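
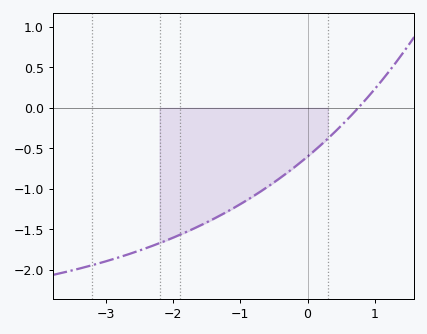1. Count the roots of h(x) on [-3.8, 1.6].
1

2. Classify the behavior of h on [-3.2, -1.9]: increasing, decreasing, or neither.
increasing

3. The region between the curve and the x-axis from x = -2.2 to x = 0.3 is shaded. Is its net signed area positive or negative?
negative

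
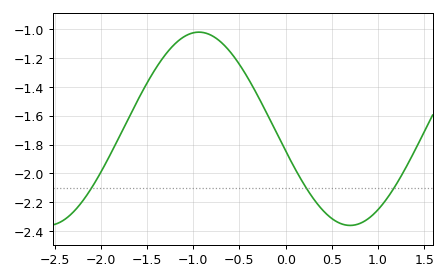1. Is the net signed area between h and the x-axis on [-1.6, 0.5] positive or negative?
negative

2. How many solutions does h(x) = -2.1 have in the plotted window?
3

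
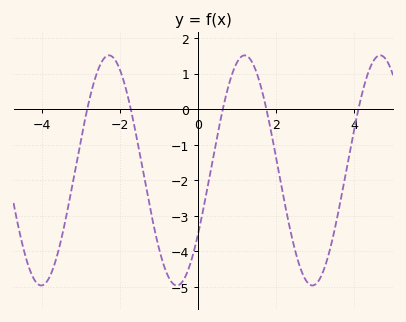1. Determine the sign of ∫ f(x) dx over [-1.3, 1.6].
negative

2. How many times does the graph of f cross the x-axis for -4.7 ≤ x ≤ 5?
5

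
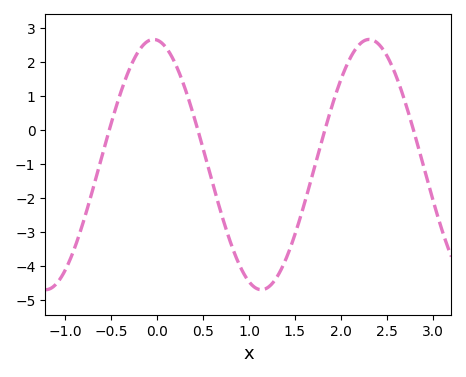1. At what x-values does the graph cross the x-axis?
-0.5, 0.4, 1.8, 2.8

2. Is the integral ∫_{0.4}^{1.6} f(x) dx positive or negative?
negative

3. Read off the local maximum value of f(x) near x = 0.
2.7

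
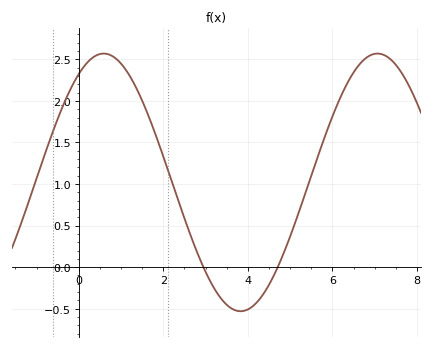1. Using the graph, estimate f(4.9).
0.235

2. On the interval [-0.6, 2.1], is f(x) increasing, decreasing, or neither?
neither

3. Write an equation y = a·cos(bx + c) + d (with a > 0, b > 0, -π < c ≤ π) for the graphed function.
y = 1.55cos(0.97x - 0.572) + 1.02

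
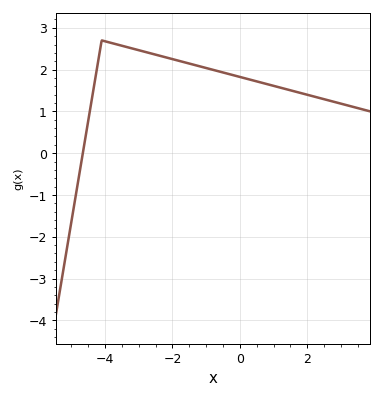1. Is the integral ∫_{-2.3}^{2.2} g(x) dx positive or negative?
positive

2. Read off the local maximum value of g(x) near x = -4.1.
2.7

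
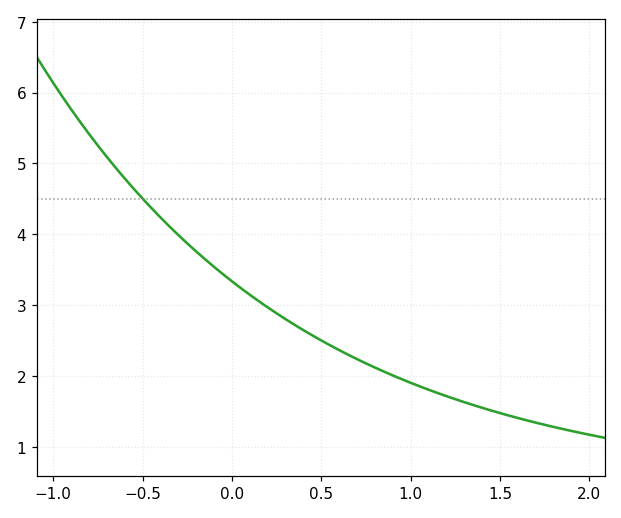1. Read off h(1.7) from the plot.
1.3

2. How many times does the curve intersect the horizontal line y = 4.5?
1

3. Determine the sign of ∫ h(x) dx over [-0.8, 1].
positive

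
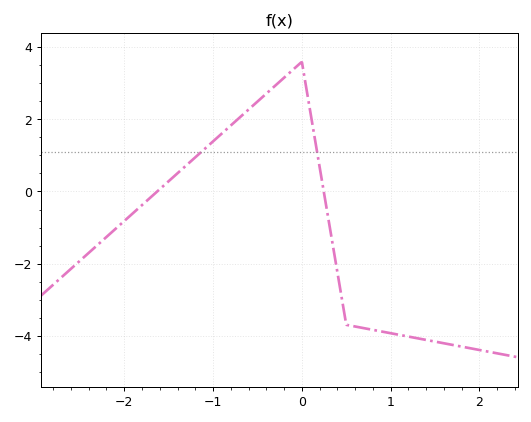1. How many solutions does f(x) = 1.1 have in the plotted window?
2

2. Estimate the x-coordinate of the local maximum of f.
-0.002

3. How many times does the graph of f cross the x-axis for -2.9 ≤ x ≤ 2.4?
2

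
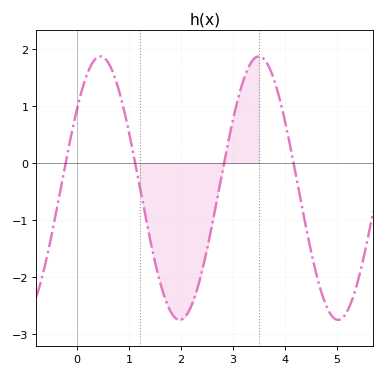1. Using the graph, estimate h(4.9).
-2.68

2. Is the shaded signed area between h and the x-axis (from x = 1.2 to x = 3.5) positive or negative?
negative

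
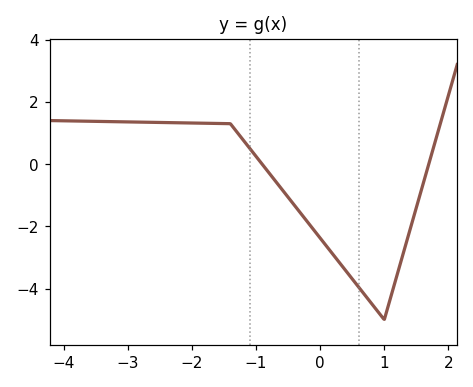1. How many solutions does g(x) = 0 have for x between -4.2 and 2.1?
2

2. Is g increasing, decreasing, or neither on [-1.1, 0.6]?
decreasing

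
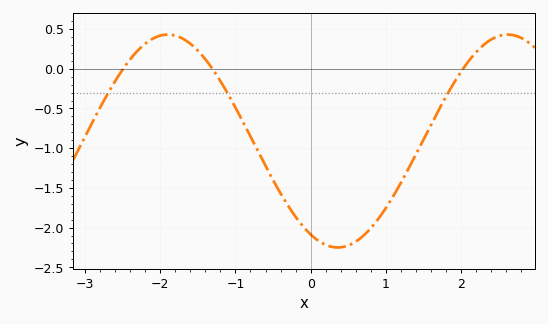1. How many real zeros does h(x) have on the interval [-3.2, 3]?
3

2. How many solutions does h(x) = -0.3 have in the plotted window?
3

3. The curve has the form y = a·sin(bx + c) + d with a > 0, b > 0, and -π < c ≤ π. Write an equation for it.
y = 1.34sin(1.39x - 2.07) - 0.91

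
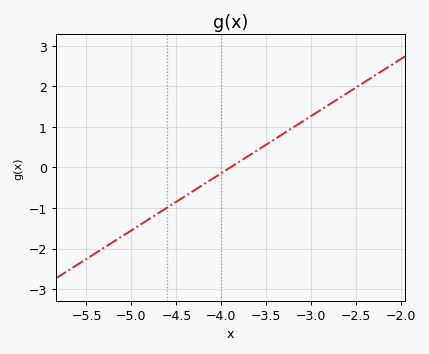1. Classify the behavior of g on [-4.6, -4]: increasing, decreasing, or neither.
increasing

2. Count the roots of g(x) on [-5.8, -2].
1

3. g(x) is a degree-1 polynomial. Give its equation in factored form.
y = 1.41(x + 3.9)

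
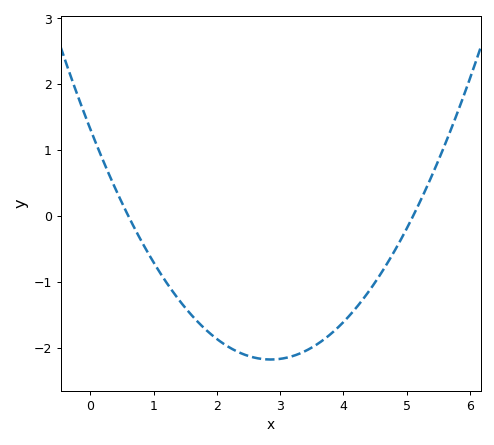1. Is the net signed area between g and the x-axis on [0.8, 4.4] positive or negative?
negative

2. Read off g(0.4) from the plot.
0.404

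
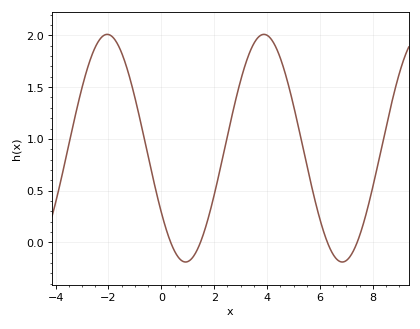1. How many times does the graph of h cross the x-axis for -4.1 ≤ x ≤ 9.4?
4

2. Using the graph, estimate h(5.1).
1.2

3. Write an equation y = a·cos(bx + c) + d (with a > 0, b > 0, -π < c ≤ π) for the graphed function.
y = 1.1cos(1.1x + 2.2) + 0.91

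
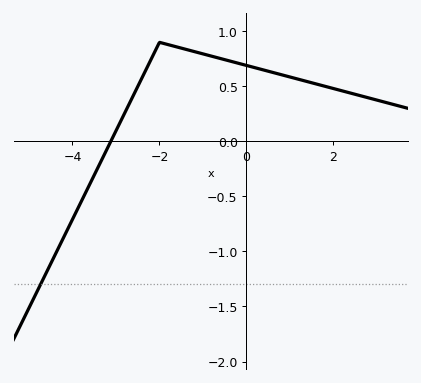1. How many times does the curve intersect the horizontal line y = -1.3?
1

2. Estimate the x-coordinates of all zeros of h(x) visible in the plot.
-3.2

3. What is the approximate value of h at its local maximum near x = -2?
0.9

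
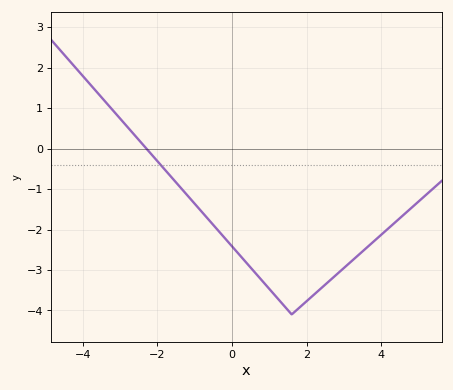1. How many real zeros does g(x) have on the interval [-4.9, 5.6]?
1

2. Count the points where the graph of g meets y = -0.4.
1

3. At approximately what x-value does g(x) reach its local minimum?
1.6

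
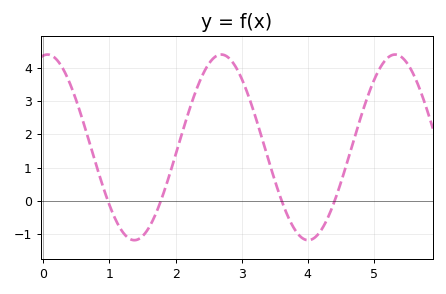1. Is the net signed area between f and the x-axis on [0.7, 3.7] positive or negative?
positive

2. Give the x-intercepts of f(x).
0.977, 1.78, 3.61, 4.41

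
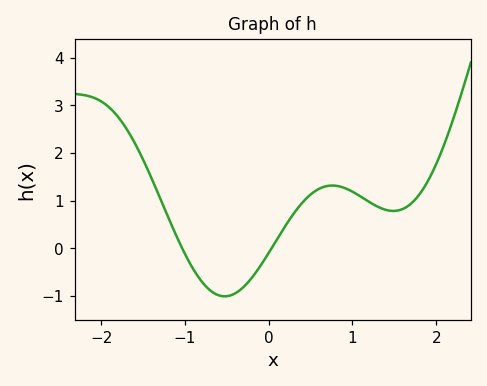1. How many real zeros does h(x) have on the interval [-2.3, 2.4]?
2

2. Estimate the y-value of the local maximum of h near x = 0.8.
1.3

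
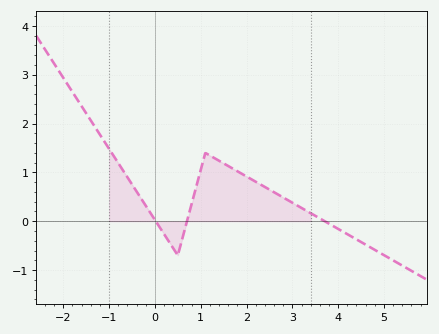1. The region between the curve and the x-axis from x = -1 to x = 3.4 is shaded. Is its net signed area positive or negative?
positive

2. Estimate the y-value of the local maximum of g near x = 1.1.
1.4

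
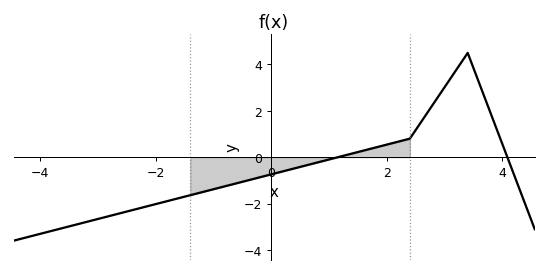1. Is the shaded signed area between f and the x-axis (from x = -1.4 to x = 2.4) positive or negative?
negative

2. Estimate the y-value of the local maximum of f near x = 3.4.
4.4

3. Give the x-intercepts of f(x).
1.2, 4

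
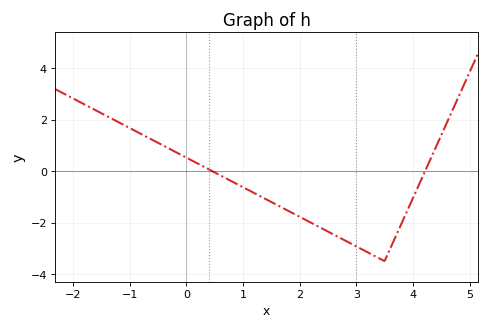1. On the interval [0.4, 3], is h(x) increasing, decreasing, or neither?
decreasing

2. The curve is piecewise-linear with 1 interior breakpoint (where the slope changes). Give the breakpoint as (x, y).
(3.5, -3.5)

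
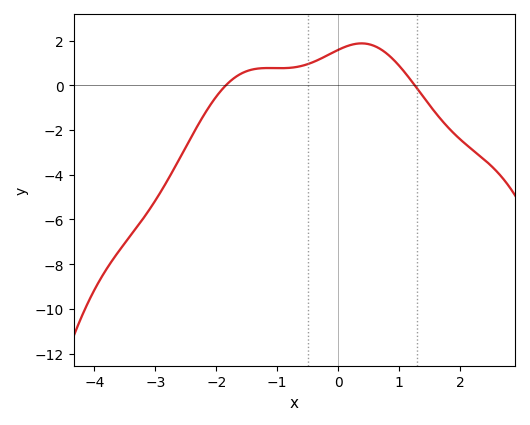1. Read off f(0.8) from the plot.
1.41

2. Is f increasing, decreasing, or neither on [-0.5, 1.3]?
neither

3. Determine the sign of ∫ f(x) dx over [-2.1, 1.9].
positive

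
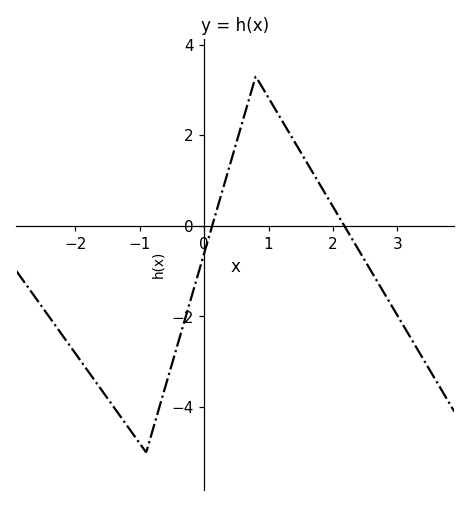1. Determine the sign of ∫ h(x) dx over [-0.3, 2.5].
positive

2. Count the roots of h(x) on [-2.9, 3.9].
2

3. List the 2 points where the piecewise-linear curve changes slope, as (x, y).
(-0.9, -5); (0.8, 3.3)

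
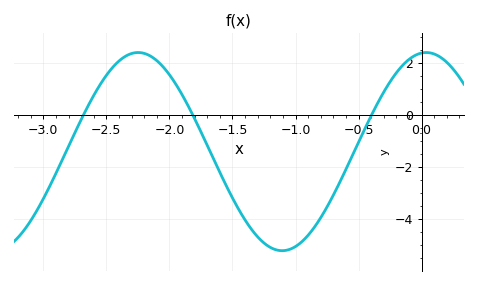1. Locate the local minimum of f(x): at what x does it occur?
-1.11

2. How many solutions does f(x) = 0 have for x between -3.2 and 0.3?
3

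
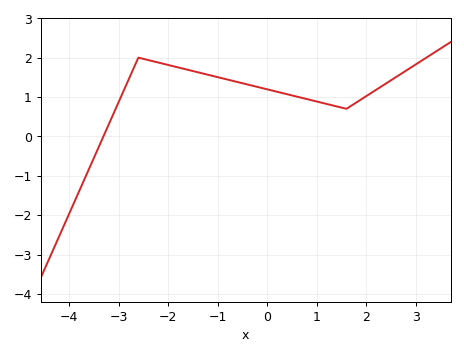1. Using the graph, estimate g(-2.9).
1.1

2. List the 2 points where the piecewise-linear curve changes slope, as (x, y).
(-2.6, 2); (1.6, 0.7)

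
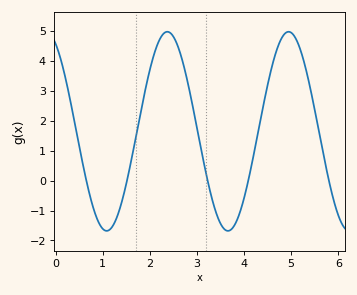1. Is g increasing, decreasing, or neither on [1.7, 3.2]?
neither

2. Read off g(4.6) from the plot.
3.87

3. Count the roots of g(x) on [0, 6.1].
5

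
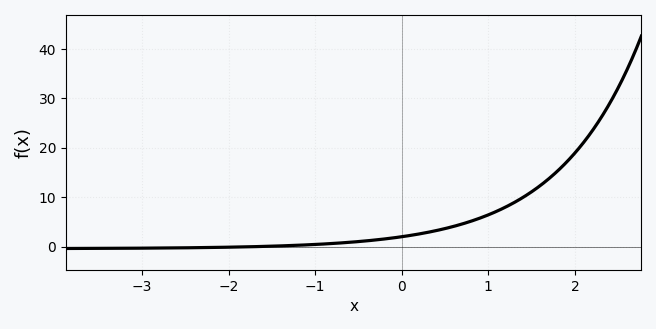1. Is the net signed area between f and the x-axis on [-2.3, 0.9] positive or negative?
positive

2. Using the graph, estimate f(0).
2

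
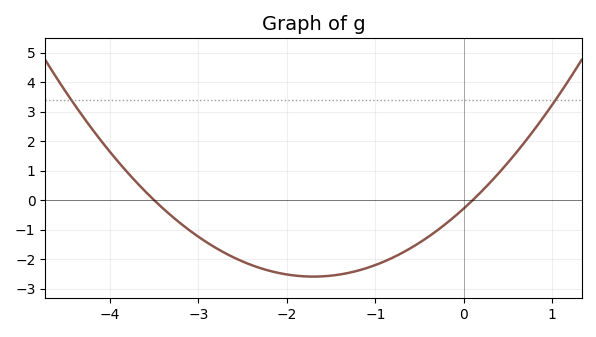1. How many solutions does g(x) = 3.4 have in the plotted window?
2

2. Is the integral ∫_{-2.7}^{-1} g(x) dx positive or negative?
negative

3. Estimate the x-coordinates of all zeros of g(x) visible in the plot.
-3.5, 0.1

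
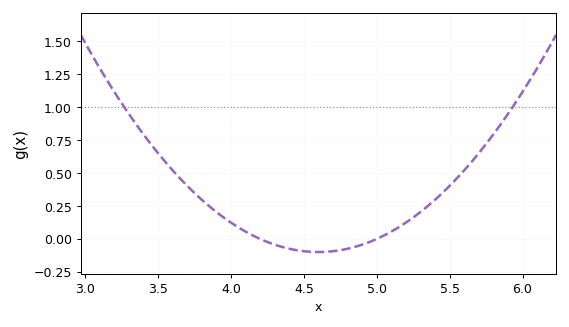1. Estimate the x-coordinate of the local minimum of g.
4.6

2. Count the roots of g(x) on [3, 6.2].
2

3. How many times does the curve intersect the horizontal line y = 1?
2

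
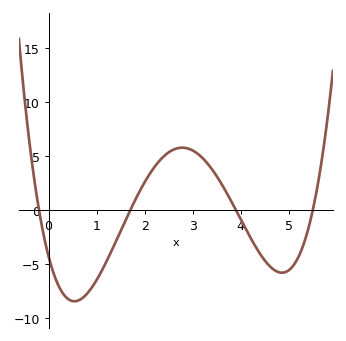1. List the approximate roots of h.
-0.2, 1.7, 3.9, 5.5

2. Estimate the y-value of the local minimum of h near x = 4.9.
-5.8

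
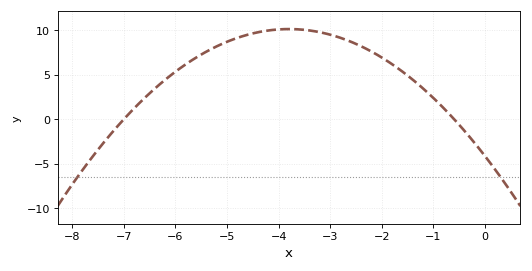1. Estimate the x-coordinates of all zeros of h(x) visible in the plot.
-7, -0.6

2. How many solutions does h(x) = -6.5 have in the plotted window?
2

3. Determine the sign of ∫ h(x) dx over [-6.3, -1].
positive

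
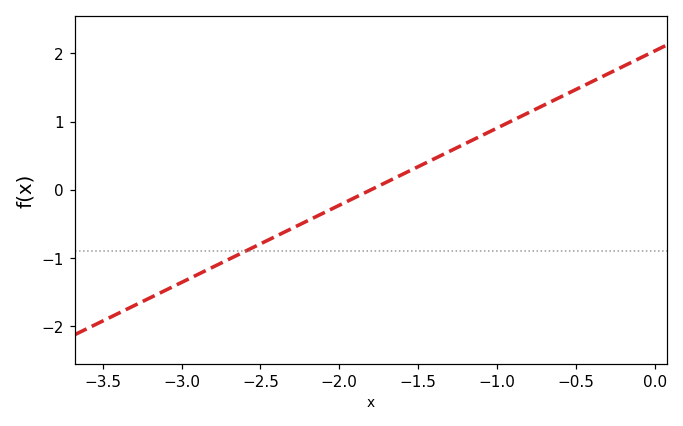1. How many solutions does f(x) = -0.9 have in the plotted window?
1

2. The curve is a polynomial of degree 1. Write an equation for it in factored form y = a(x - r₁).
y = 1.13(x + 1.8)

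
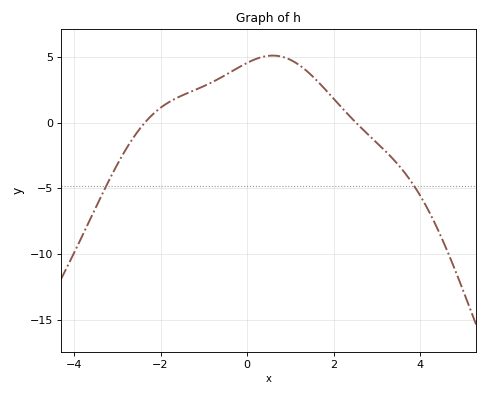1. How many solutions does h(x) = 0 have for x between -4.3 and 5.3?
2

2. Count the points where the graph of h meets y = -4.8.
2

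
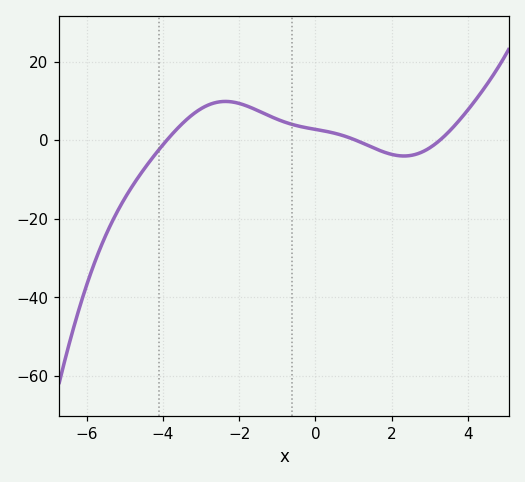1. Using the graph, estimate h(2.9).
-2.49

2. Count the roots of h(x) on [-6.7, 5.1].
3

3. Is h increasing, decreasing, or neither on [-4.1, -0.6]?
neither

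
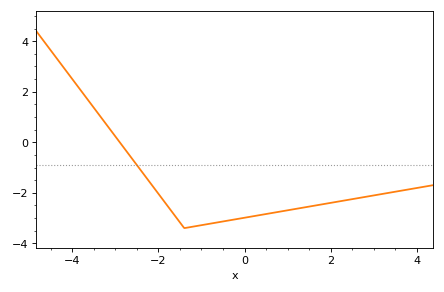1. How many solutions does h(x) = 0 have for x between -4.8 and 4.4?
1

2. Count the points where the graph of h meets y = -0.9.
1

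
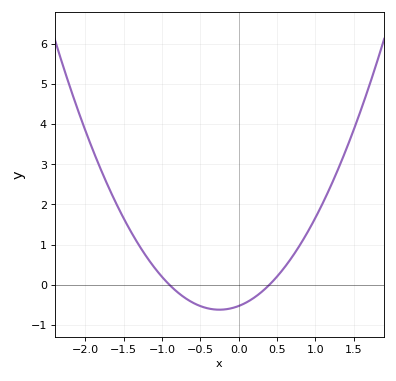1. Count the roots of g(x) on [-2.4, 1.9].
2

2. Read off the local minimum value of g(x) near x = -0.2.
-0.6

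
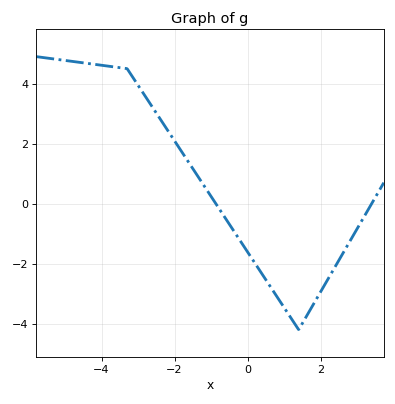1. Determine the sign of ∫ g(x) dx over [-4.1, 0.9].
positive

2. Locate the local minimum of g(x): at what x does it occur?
1.4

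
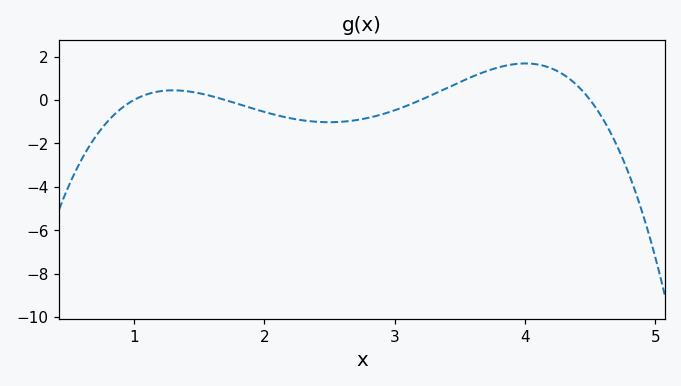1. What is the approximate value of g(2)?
-0.549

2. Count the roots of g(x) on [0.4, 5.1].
4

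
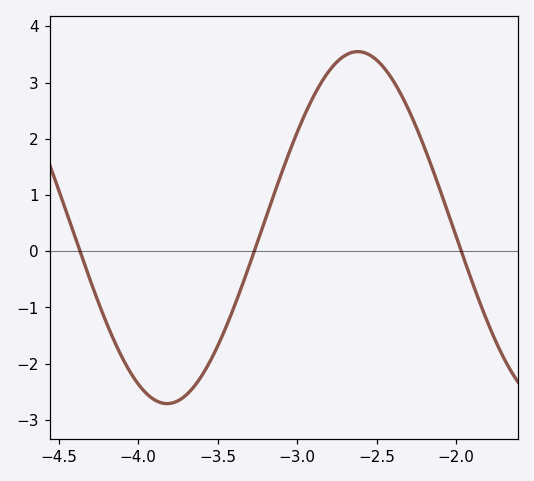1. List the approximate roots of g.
-4.35, -3.25, -1.95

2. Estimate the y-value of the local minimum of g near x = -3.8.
-2.7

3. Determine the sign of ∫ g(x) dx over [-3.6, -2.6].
positive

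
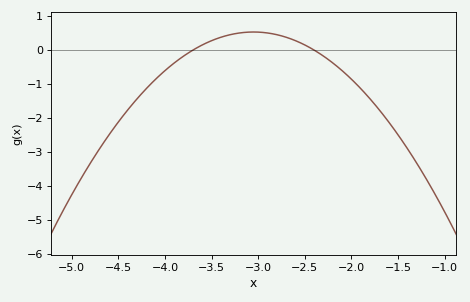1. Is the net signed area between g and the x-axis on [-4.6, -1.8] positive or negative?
negative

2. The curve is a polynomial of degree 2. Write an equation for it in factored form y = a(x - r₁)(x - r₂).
y = -1.26(x + 3.7)(x + 2.4)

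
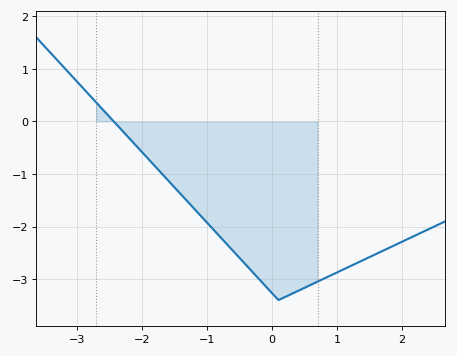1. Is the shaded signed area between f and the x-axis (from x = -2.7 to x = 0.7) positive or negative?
negative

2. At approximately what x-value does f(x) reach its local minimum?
0.1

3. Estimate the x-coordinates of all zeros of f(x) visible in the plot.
-2.43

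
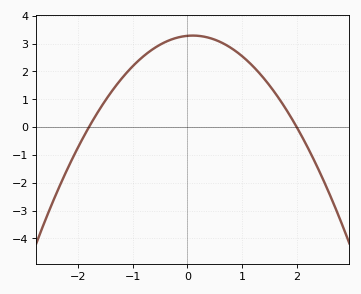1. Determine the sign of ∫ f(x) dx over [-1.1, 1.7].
positive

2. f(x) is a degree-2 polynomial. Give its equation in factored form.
y = -0.91(x + 1.8)(x - 2)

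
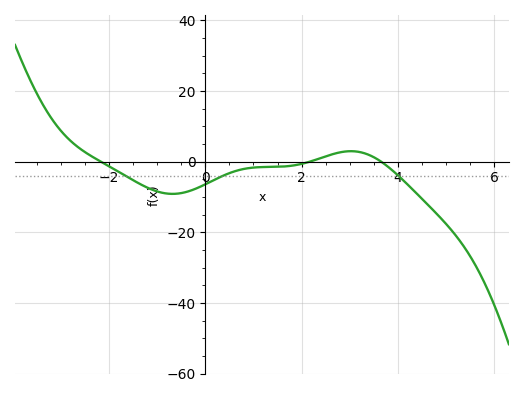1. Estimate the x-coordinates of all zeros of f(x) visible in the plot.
-2.17, 2.17, 3.65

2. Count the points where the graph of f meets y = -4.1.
3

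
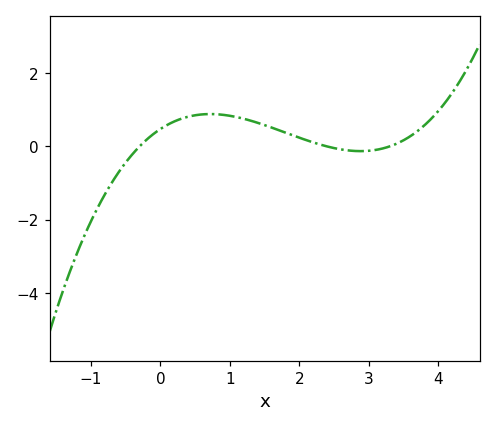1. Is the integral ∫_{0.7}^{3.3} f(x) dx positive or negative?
positive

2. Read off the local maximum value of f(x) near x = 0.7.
0.8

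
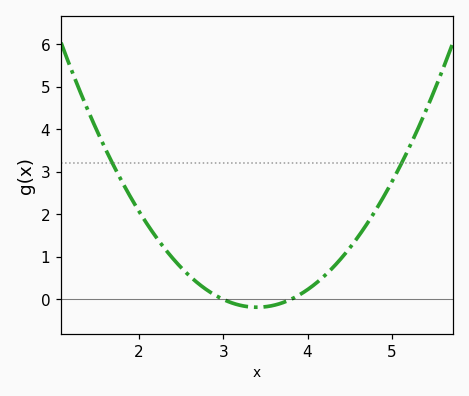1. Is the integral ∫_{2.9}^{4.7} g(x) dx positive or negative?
positive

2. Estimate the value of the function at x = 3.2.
-0.138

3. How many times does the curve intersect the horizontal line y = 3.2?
2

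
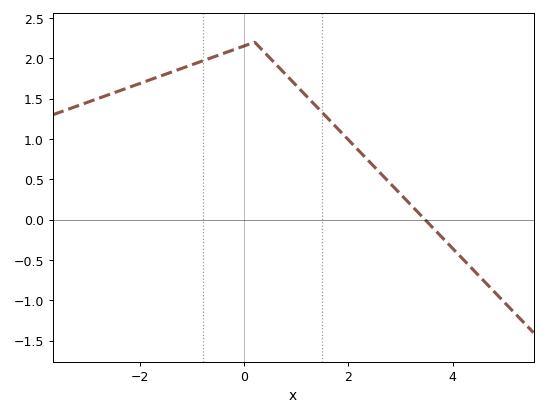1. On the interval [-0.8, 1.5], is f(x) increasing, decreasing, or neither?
neither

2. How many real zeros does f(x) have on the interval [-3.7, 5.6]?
1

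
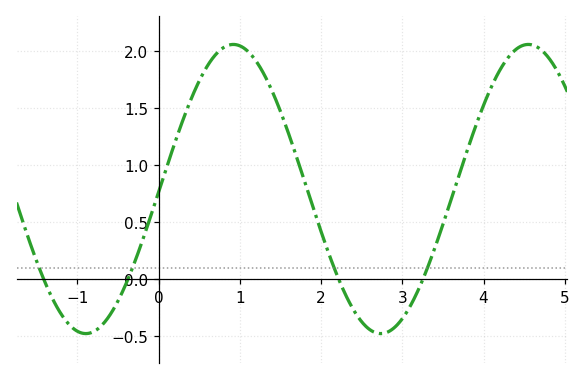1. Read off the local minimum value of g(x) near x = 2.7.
-0.5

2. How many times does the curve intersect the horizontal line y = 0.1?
4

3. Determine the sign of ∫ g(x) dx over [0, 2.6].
positive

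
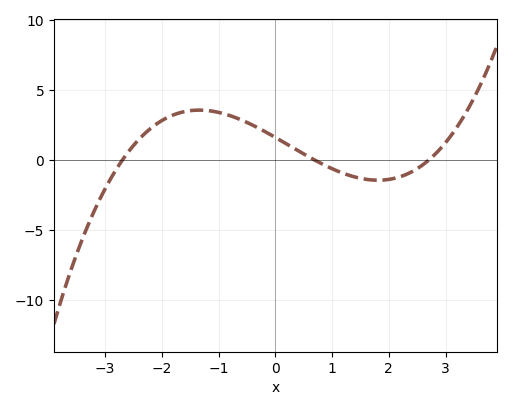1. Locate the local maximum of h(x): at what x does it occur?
-1.4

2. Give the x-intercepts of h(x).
-2.8, 0.8, 2.8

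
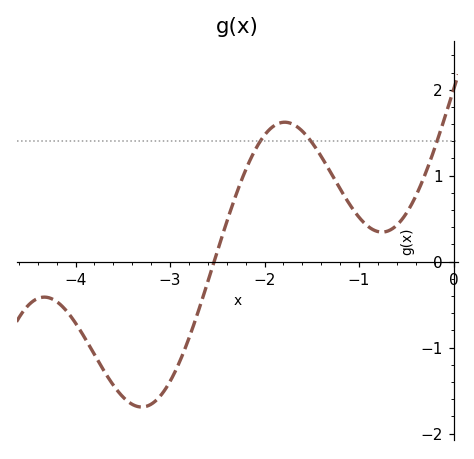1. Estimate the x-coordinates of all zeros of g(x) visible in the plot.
-2.53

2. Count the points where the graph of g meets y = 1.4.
3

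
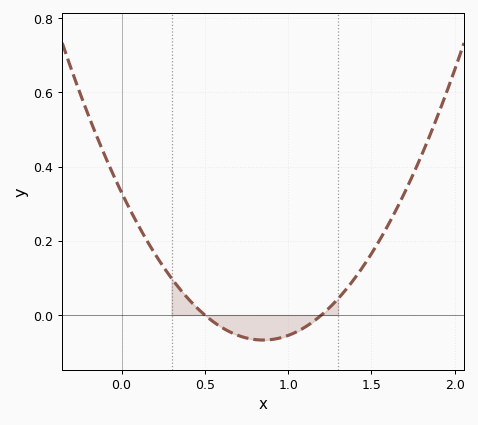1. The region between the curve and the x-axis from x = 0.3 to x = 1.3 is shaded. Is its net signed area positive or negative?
negative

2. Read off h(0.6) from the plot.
-0.04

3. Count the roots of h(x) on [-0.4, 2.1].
2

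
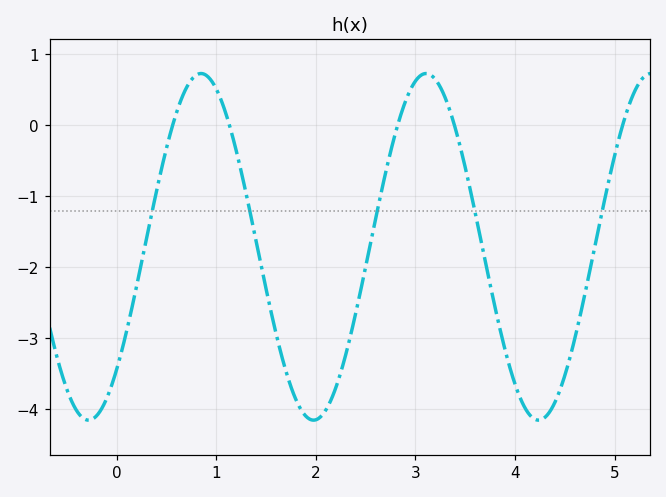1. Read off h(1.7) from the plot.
-3.47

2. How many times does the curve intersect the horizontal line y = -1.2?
5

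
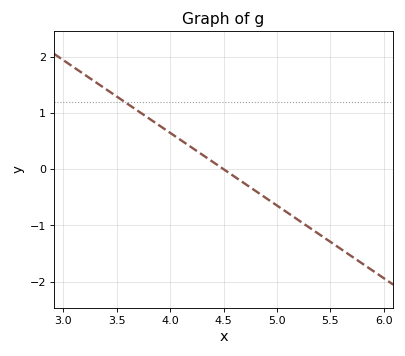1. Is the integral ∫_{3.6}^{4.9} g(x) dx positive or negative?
positive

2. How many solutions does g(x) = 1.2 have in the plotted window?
1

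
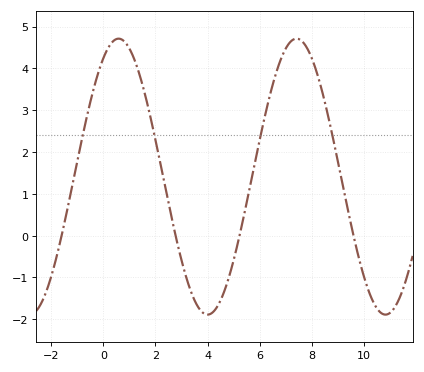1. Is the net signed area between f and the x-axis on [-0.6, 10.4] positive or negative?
positive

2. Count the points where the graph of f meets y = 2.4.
4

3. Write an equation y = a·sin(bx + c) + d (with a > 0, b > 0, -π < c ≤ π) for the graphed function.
y = 3.3sin(0.92x + 1.03) + 1.41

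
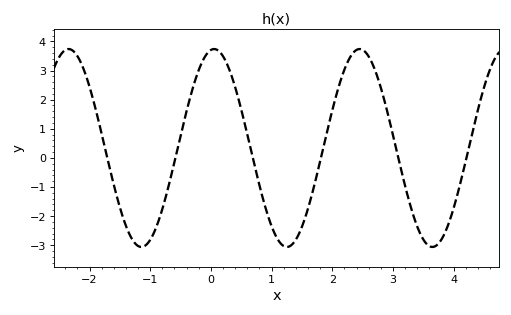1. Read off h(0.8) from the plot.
-0.94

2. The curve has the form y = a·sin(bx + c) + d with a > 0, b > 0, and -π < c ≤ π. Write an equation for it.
y = 3.4sin(2.62x + 1.43) + 0.34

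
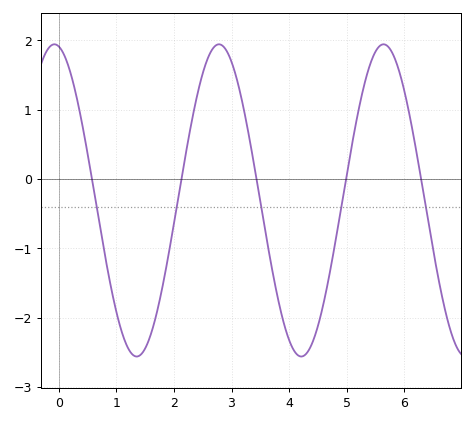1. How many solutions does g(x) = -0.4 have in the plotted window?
5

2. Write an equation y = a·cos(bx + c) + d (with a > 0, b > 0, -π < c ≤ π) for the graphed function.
y = 2.25cos(2.2x + 0.162) - 0.31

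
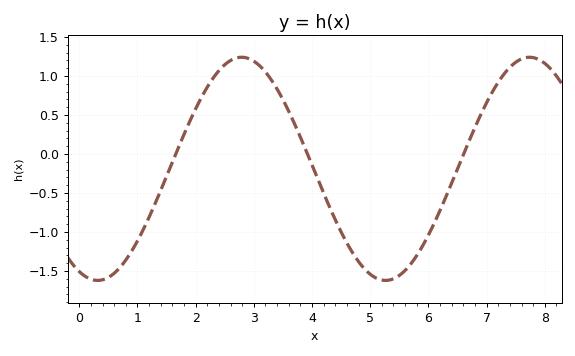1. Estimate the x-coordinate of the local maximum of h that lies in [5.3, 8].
7.8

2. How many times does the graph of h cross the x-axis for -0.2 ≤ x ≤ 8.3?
3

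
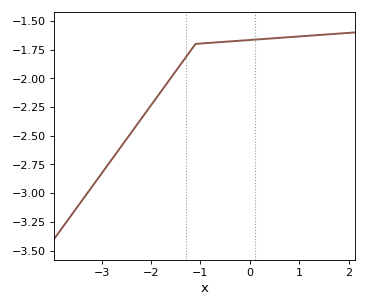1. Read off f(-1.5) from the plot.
-1.95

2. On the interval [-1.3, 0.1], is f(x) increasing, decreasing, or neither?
increasing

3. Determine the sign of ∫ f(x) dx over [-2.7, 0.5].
negative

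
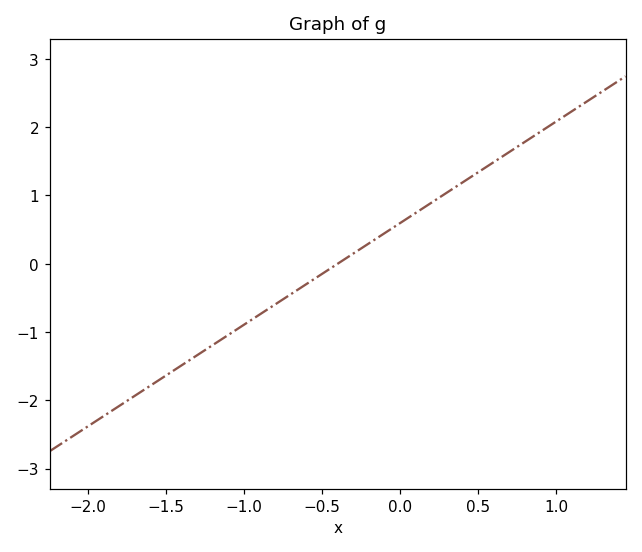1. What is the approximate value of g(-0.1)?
0.4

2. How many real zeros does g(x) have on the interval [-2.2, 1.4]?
1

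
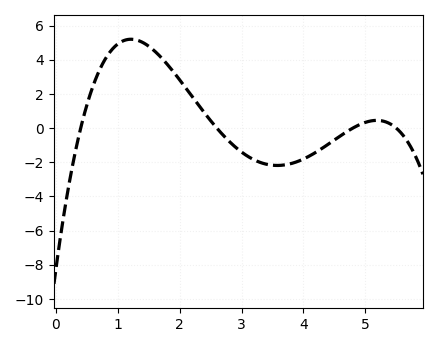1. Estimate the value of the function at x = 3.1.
-1.6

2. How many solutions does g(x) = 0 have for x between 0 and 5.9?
4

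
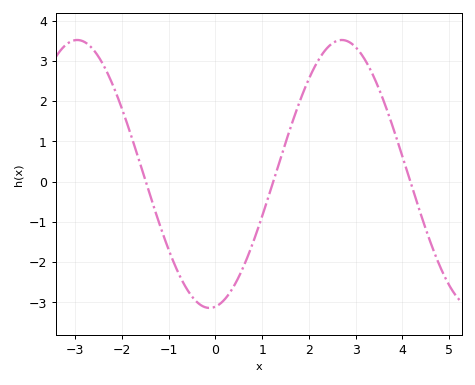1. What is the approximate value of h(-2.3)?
2.67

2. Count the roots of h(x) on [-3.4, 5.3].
3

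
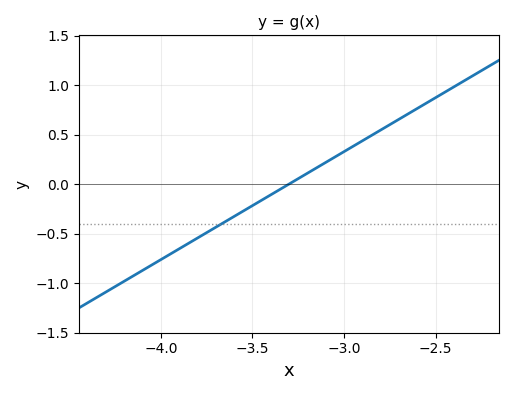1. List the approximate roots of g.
-3.3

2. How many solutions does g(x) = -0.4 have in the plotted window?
1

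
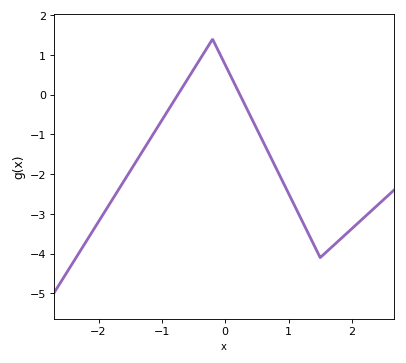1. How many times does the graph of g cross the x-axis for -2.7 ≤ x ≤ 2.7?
2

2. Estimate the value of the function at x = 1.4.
-3.8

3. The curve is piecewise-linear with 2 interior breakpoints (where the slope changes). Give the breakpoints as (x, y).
(-0.2, 1.4); (1.5, -4.1)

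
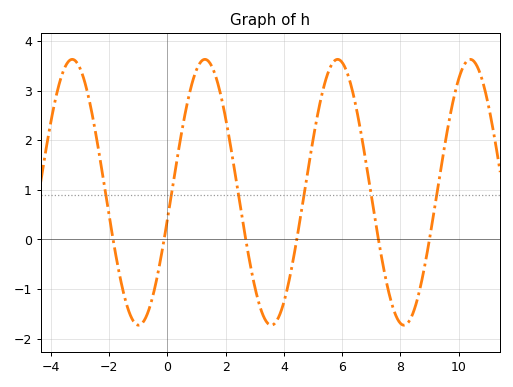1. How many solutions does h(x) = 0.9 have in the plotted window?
6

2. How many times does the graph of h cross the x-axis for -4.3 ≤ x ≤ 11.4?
6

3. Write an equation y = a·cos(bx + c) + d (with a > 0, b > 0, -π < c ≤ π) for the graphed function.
y = 2.68cos(1.4x - 1.8) + 0.95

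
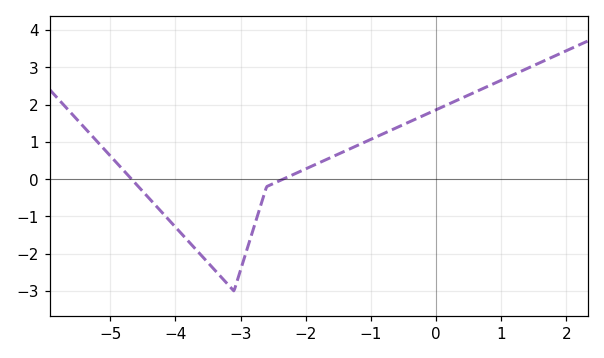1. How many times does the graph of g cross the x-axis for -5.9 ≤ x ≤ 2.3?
2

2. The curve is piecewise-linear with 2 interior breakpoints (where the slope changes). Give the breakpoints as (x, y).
(-3.1, -3); (-2.6, -0.2)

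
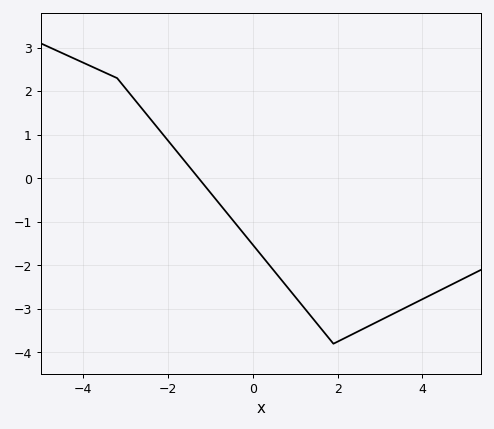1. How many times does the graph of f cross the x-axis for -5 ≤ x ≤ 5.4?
1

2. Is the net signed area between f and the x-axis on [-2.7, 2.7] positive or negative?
negative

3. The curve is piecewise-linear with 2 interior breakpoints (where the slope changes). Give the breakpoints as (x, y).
(-3.2, 2.3); (1.9, -3.8)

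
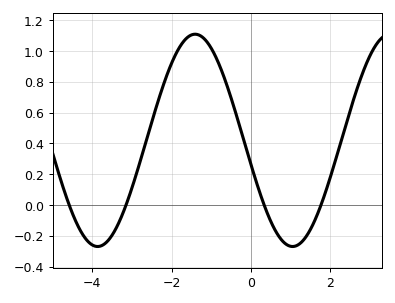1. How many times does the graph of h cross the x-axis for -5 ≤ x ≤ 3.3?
4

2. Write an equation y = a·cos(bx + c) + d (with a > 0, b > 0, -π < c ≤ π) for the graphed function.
y = 0.69cos(1.3x + 1.8) + 0.42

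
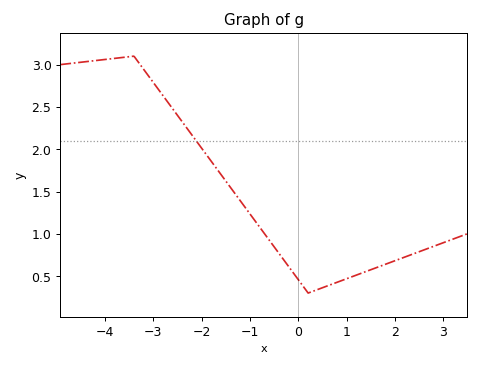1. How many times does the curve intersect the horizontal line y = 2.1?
1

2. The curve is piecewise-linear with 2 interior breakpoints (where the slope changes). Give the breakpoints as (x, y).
(-3.4, 3.1); (0.2, 0.3)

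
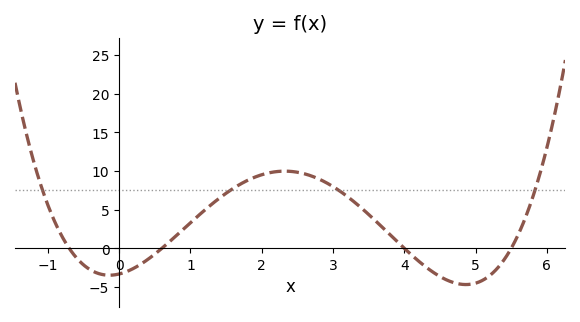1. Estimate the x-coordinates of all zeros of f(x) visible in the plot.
-0.7, 0.6, 4, 5.5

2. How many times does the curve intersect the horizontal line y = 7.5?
4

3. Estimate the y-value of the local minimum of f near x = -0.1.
-3.48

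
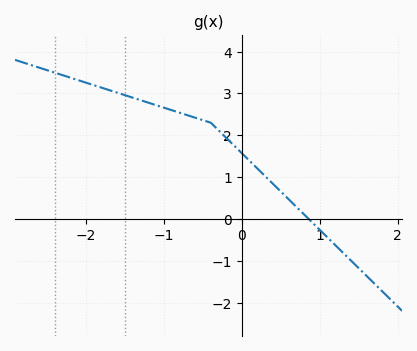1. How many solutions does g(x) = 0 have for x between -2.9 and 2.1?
1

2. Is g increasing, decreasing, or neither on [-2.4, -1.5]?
decreasing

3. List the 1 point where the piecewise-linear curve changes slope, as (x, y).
(-0.4, 2.3)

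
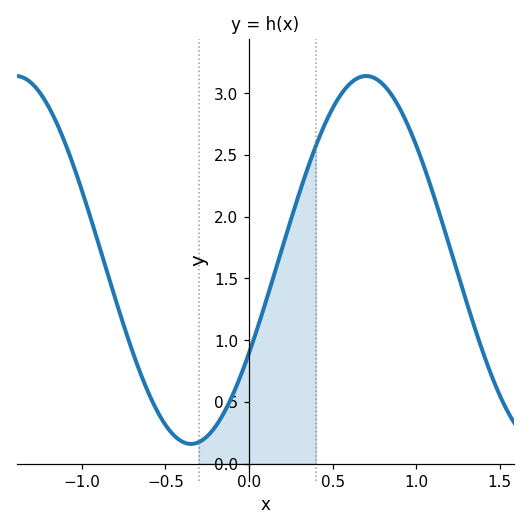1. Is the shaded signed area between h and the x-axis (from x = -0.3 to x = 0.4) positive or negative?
positive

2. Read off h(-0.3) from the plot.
0.15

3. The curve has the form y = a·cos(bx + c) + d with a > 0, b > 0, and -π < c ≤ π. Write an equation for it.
y = 1.49cos(3x - 2.1) + 1.65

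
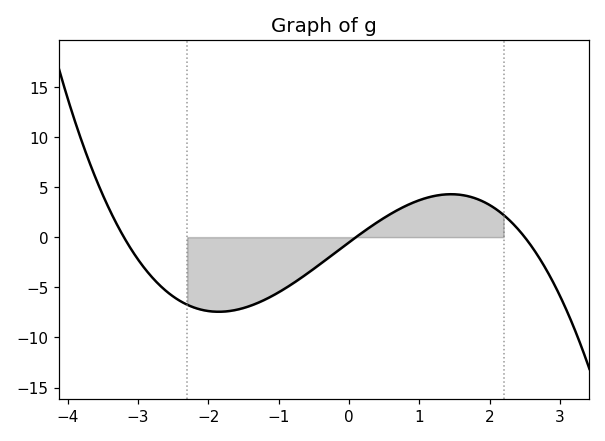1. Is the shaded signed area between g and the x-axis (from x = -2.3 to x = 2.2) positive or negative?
negative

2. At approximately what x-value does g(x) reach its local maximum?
1.4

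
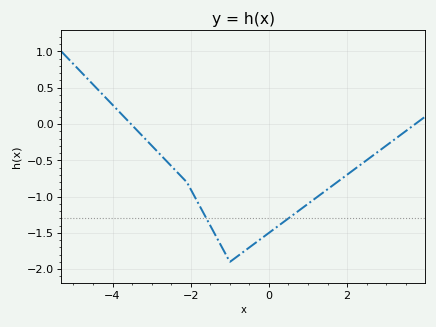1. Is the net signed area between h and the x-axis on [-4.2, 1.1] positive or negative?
negative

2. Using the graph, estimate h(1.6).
-0.85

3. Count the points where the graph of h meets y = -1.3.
2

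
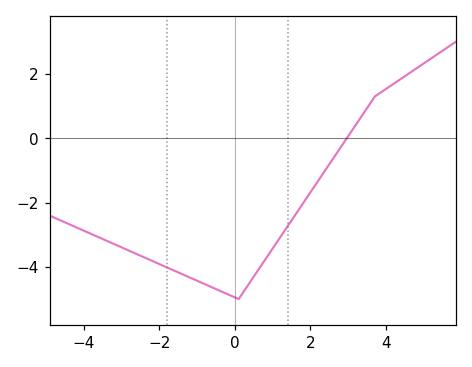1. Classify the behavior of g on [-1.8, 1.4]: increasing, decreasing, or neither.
neither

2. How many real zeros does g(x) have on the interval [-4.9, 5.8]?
1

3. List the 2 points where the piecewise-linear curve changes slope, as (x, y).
(0.1, -5); (3.7, 1.3)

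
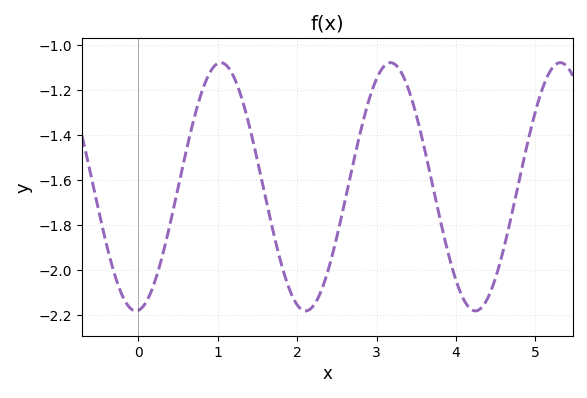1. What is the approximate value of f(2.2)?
-2.16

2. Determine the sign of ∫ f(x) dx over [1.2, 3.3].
negative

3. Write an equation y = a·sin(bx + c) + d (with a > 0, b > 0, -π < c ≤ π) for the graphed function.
y = 0.55sin(2.9x - 1.5) - 1.63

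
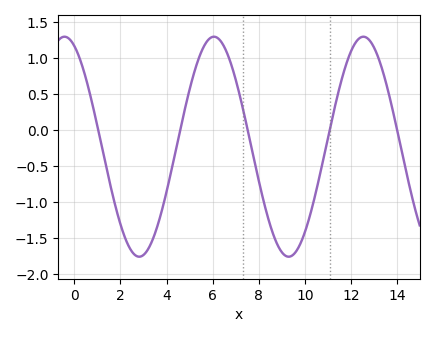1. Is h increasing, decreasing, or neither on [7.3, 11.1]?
neither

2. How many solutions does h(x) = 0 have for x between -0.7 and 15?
5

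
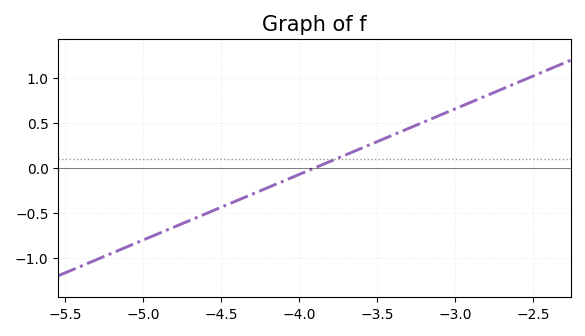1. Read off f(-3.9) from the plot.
0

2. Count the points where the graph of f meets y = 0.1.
1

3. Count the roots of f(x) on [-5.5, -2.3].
1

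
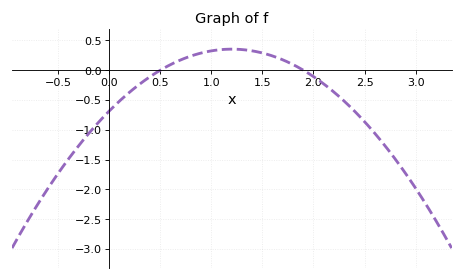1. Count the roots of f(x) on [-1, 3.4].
2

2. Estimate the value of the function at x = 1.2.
0.35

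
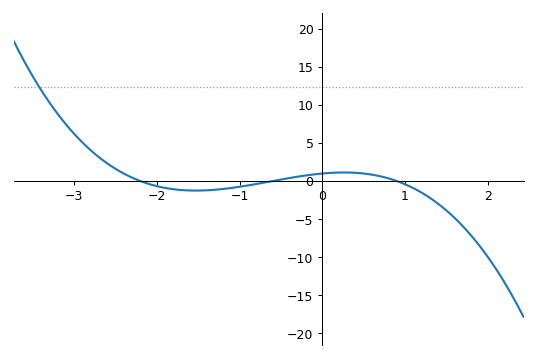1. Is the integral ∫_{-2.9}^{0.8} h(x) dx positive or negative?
positive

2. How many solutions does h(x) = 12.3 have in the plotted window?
1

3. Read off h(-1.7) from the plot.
-1.19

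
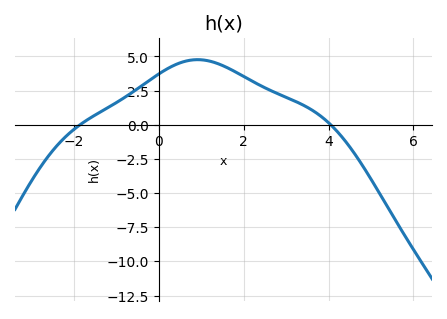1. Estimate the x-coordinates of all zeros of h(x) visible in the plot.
-1.86, 4.05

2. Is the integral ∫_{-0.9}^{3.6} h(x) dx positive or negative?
positive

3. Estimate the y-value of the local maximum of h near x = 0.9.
4.77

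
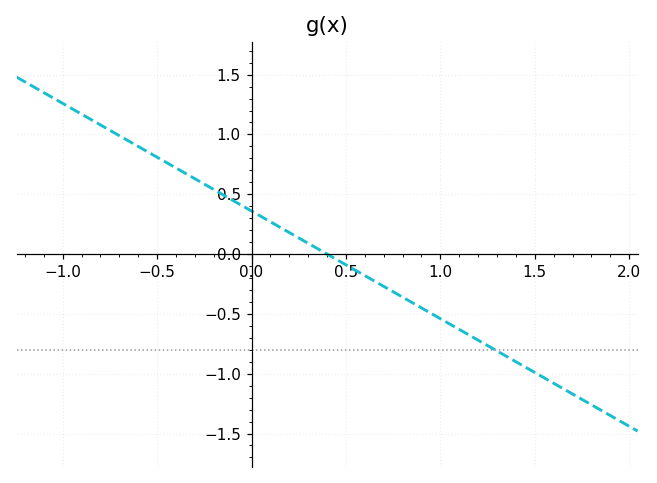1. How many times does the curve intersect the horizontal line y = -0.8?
1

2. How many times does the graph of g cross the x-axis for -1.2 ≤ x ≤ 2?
1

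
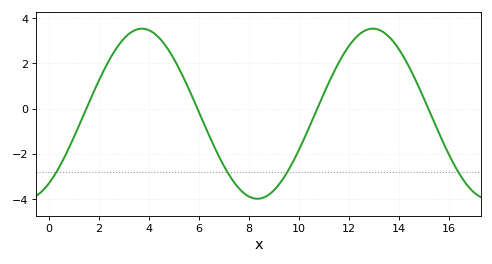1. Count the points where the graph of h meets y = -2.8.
4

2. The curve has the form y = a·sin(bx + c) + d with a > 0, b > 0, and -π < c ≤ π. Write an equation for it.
y = 3.76sin(0.68x - 0.96) - 0.22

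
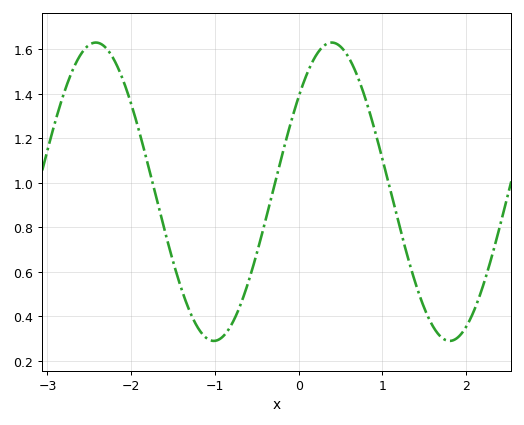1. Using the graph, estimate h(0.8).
1.38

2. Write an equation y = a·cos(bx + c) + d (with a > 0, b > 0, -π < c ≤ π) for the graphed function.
y = 0.67cos(2.23x - 0.882) + 0.96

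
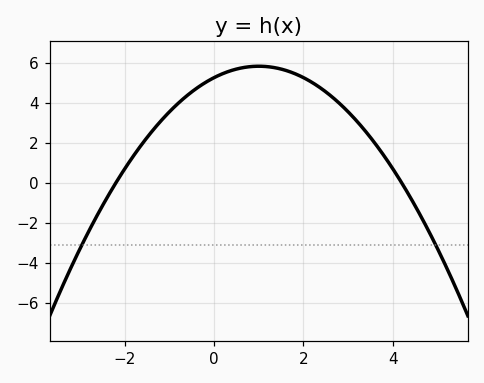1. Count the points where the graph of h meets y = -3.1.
2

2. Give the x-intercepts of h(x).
-2.2, 4.2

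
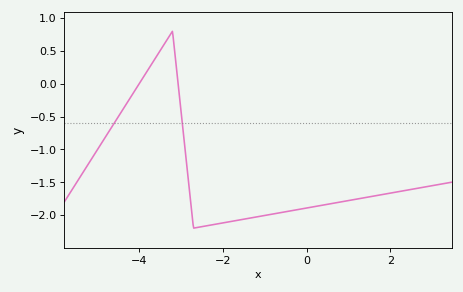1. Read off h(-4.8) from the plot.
-0.81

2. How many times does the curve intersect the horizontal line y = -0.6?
2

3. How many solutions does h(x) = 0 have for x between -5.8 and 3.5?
2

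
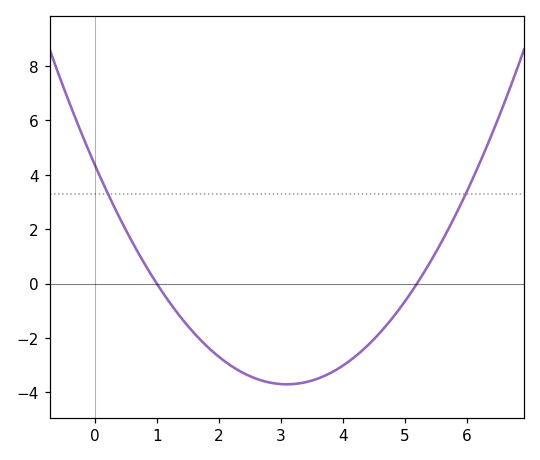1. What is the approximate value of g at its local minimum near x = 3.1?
-3.8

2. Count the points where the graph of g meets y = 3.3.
2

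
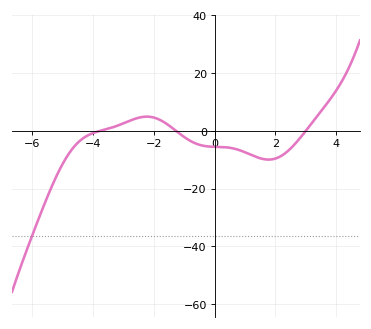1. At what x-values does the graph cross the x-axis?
-3.8, -1.2, 3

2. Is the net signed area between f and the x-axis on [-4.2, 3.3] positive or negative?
negative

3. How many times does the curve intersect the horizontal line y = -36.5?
1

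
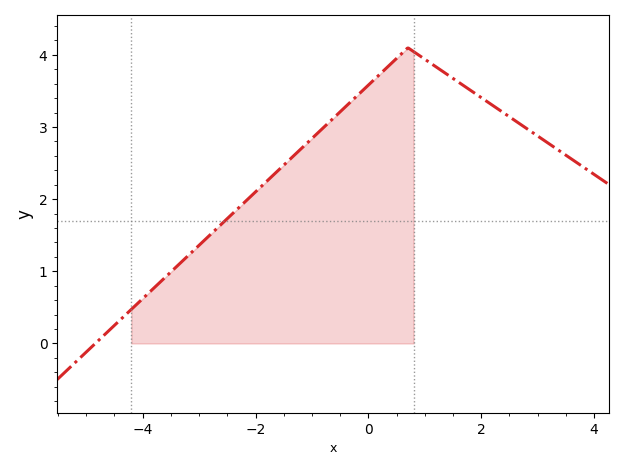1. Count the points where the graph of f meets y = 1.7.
1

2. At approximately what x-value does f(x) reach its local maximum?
0.6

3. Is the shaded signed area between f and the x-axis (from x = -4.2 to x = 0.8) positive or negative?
positive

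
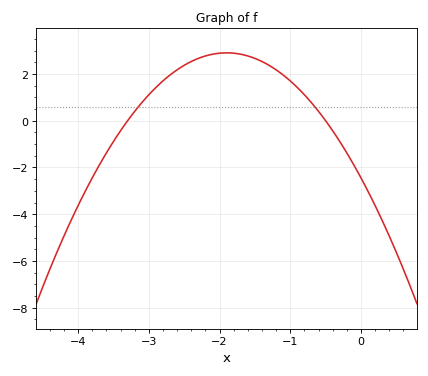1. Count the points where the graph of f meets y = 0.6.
2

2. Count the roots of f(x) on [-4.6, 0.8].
2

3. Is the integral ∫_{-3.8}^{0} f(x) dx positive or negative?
positive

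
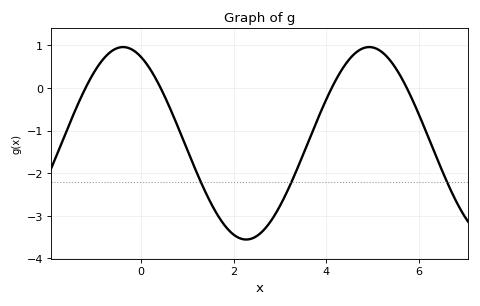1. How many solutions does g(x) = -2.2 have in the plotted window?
3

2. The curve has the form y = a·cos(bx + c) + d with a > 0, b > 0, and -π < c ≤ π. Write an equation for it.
y = 2.26cos(1.18x + 0.462) - 1.3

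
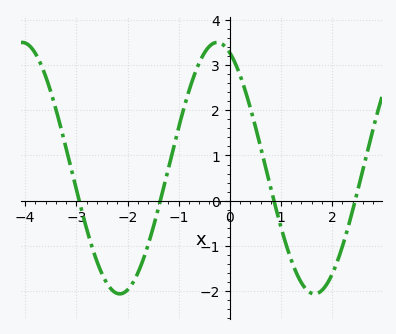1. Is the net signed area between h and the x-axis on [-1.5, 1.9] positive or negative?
positive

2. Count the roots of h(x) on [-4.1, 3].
4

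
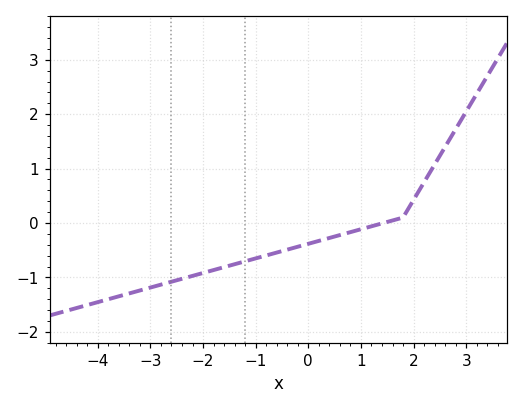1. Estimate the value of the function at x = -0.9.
-0.6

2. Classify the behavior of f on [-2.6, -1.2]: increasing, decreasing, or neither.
increasing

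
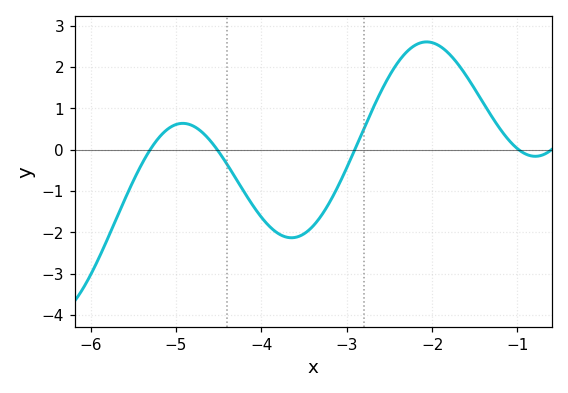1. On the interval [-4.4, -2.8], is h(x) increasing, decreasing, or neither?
neither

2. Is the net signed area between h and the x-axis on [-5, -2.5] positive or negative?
negative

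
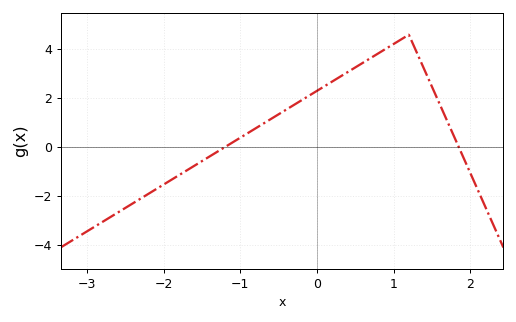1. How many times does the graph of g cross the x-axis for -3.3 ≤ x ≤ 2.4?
2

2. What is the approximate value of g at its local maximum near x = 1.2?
4.6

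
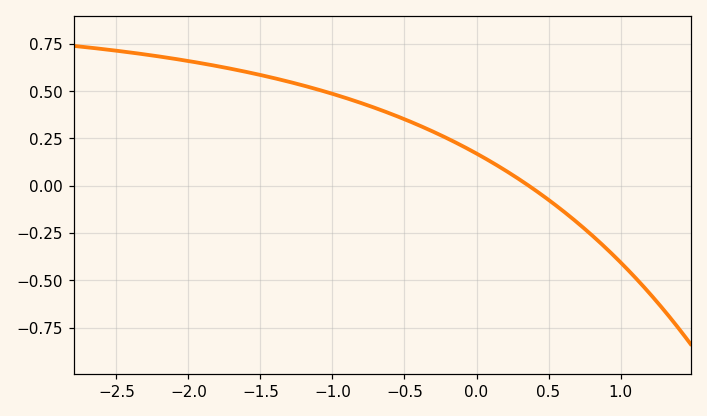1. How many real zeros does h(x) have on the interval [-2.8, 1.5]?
1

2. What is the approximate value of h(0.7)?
-0.2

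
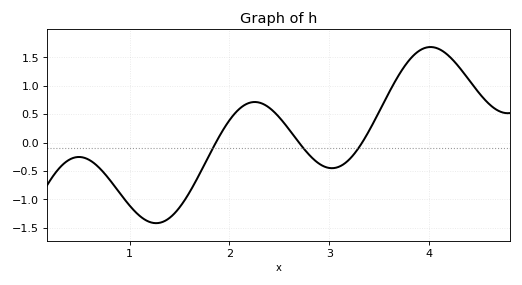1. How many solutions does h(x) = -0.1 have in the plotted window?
3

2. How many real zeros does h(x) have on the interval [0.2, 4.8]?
3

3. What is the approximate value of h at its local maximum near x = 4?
1.68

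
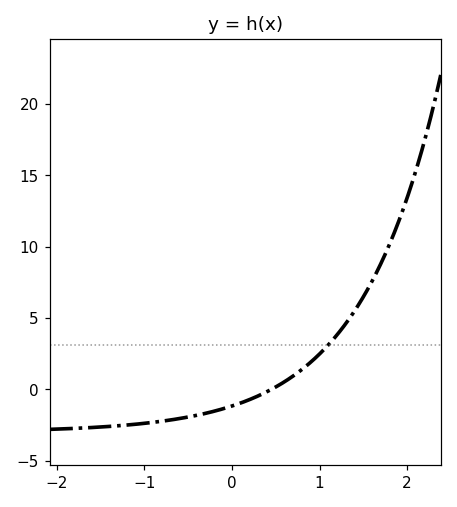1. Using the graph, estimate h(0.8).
1.5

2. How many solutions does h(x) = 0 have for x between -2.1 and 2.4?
1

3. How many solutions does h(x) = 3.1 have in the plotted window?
1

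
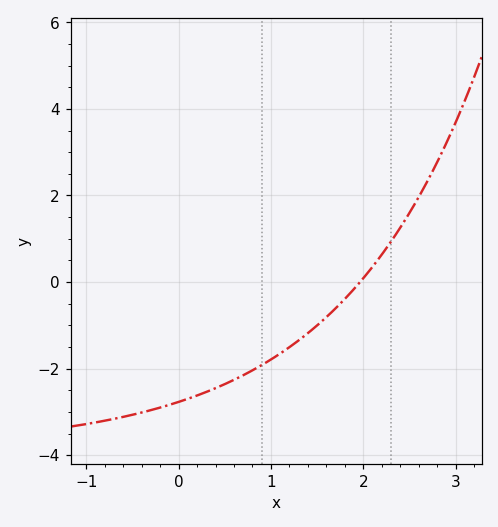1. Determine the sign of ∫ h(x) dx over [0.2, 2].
negative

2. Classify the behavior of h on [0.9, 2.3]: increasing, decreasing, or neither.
increasing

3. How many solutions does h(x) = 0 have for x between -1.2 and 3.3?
1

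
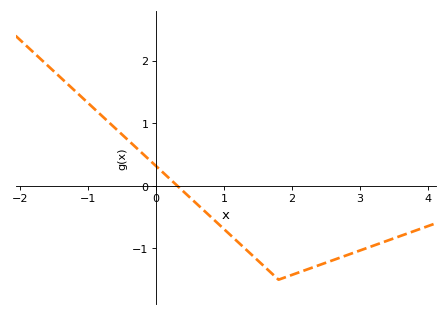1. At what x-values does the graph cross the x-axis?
0.3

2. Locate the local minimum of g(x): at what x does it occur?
1.8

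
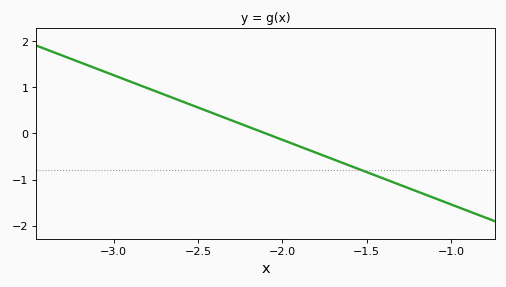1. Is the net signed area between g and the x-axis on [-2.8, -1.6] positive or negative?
positive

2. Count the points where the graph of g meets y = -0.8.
1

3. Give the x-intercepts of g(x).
-2.1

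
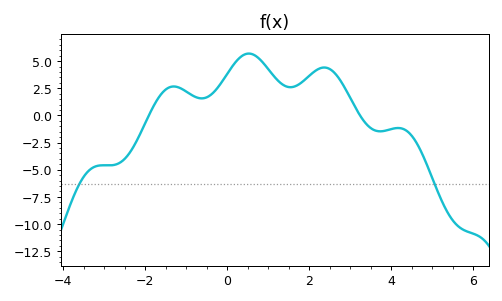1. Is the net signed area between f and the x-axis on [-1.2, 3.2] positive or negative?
positive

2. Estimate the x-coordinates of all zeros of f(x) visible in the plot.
-1.91, 3.24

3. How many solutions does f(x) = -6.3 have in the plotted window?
2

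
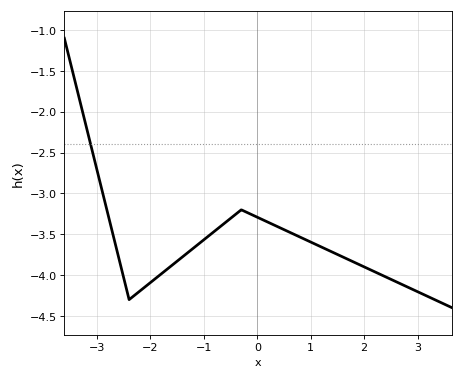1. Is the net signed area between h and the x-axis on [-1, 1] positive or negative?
negative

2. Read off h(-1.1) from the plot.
-3.6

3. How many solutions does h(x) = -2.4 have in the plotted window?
1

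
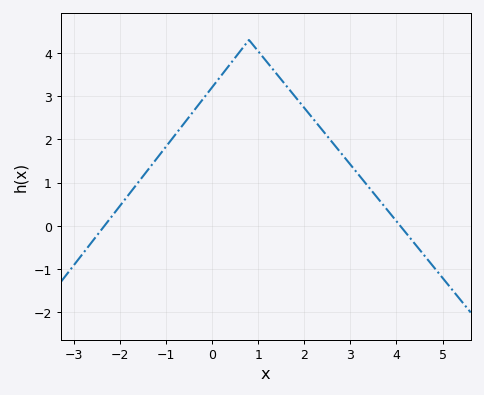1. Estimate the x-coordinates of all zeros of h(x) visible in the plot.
-2.4, 4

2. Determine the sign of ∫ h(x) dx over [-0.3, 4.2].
positive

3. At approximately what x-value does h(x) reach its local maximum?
0.8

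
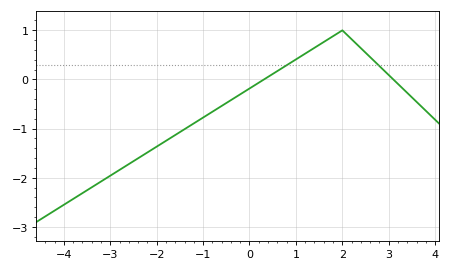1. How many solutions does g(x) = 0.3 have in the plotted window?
2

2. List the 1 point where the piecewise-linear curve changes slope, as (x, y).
(2, 1)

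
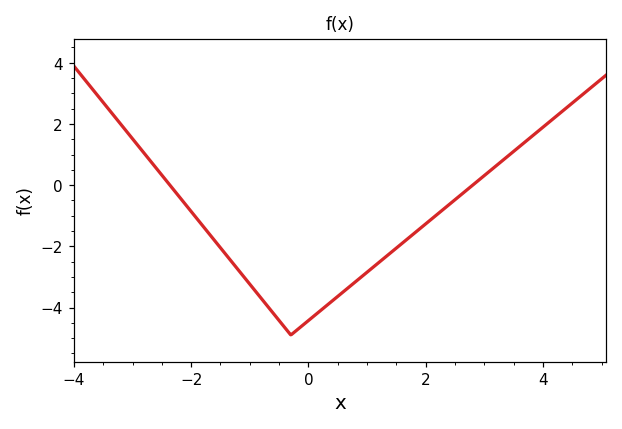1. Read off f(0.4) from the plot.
-3.79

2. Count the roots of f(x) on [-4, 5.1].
2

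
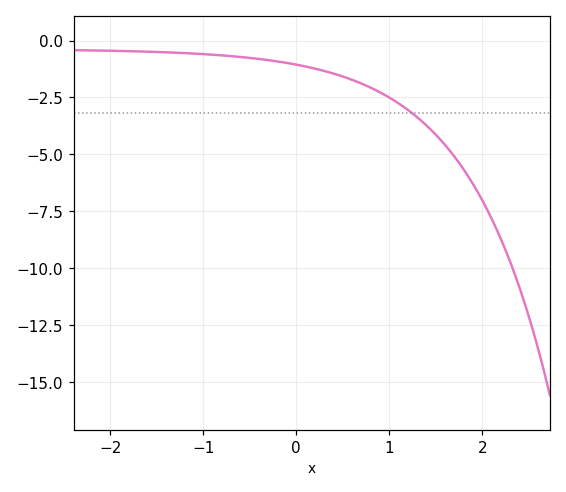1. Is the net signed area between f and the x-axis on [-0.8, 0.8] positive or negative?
negative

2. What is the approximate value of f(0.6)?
-1.8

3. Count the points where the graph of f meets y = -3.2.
1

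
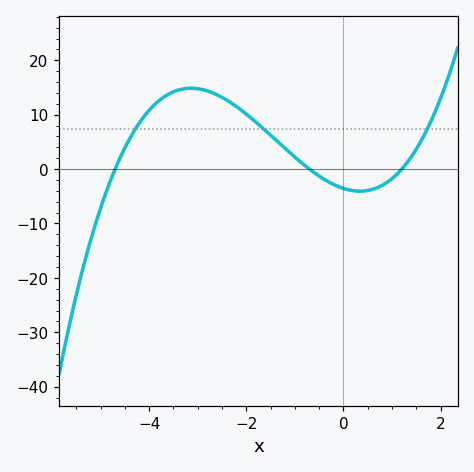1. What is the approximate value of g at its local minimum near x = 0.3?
-4.06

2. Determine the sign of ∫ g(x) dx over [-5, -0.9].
positive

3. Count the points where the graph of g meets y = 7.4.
3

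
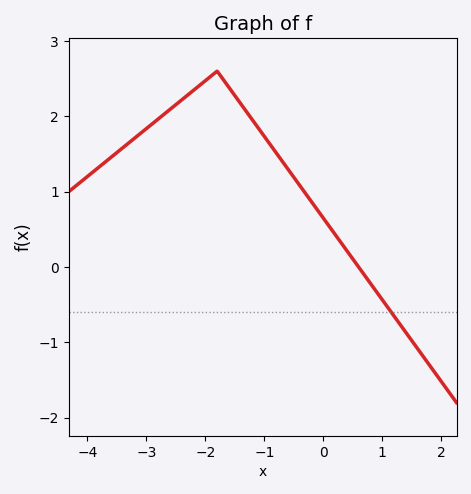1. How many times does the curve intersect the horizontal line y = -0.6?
1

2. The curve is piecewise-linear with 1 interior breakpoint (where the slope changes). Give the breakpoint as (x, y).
(-1.8, 2.6)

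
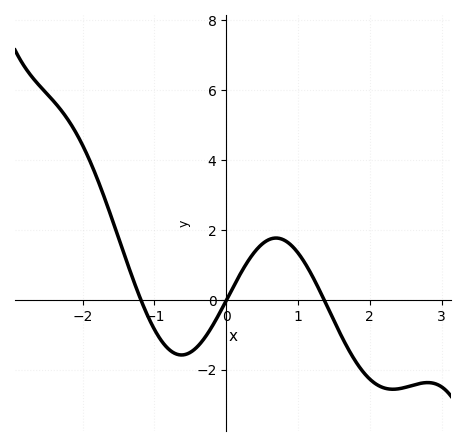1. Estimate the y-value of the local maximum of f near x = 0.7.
1.77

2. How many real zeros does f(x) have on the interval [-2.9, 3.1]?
3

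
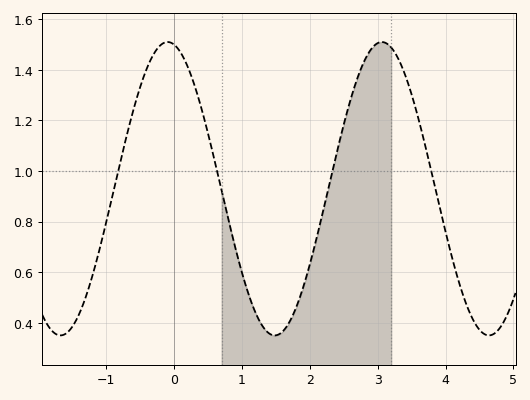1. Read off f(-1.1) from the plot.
0.68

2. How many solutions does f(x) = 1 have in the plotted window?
4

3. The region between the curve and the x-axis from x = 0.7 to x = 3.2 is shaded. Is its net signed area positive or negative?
positive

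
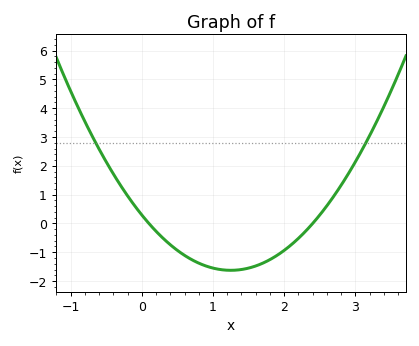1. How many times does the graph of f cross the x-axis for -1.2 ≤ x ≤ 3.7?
2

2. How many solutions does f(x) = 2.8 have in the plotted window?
2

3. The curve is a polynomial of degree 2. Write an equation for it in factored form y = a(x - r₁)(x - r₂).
y = 1.23(x - 0.1)(x - 2.4)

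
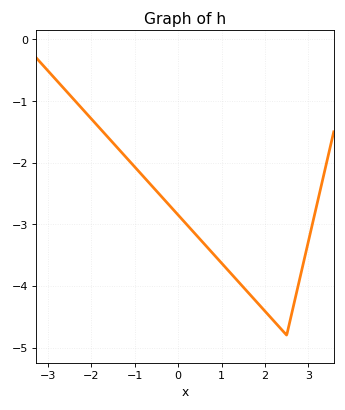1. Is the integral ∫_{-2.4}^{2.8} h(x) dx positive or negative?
negative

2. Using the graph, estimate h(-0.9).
-2.15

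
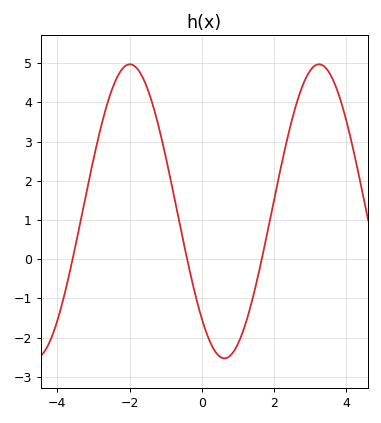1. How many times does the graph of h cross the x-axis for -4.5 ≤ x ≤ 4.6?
3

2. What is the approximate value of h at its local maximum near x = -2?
5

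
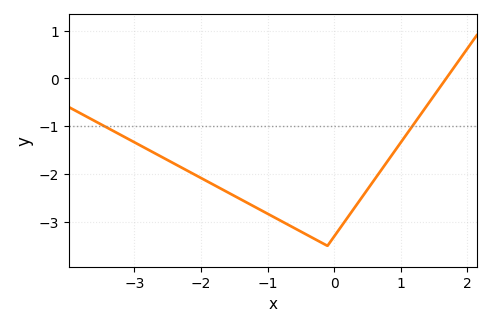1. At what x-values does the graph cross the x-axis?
1.7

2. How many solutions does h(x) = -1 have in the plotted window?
2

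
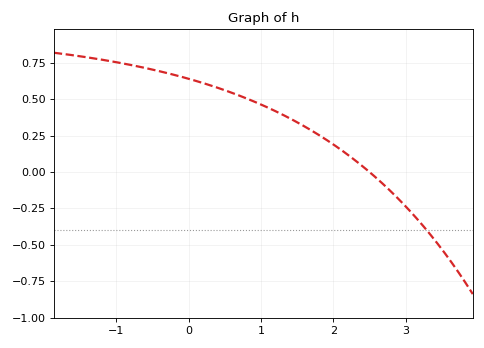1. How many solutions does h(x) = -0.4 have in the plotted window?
1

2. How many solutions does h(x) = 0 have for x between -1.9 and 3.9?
1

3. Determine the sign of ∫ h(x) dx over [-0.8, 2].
positive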